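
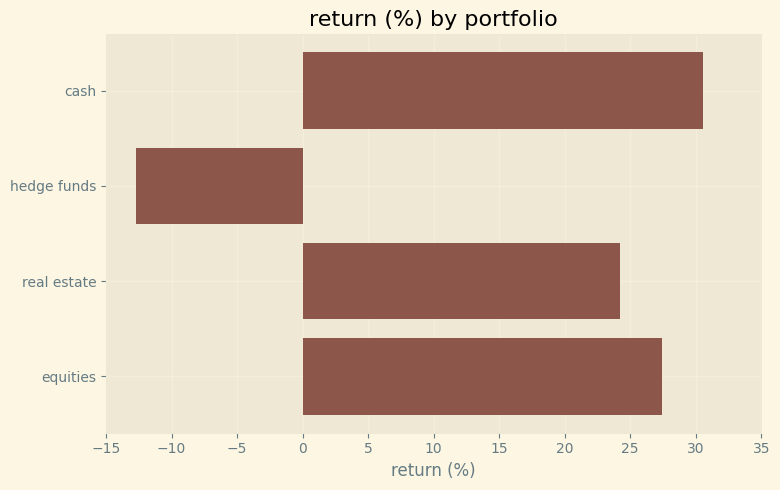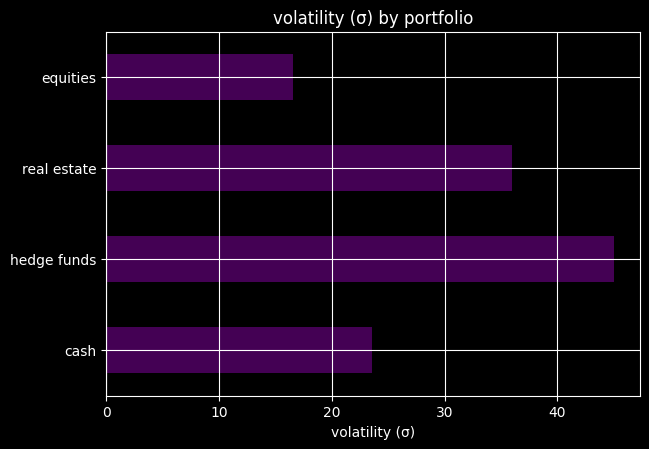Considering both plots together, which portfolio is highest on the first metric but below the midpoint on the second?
Chart 2 median volatility (σ) ≈ 30; below-median portfolios: cash, equities. Among those, cash has the highest return (%) (≈ 30).

cash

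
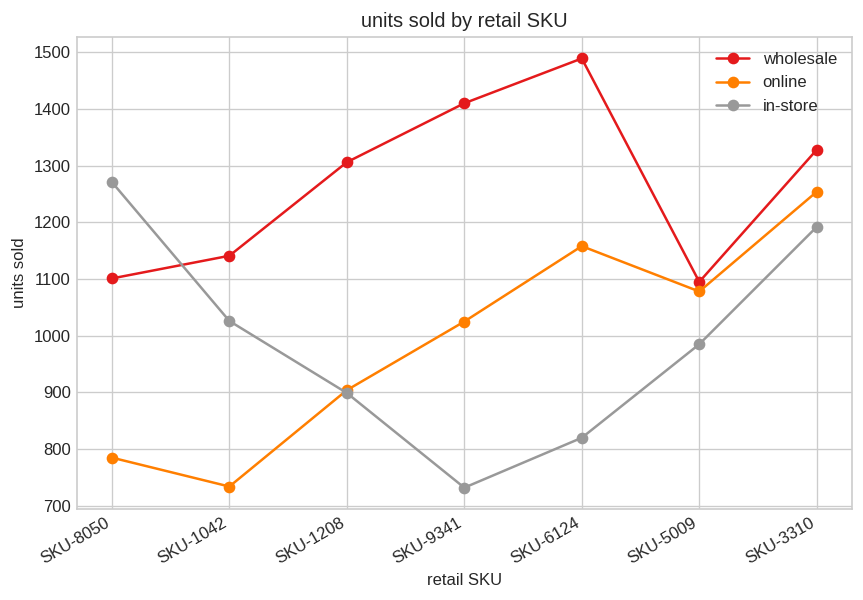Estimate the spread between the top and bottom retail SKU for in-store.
≈ 600

Max SKU-8050 ≈ 1300, min SKU-9341 ≈ 700; range ≈ 600.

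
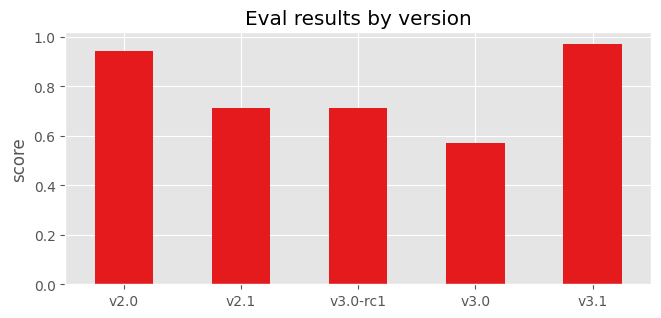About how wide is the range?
≈ 0.4

Max v3.1 ≈ 1.0, min v3.0 ≈ 0.6; range ≈ 0.4.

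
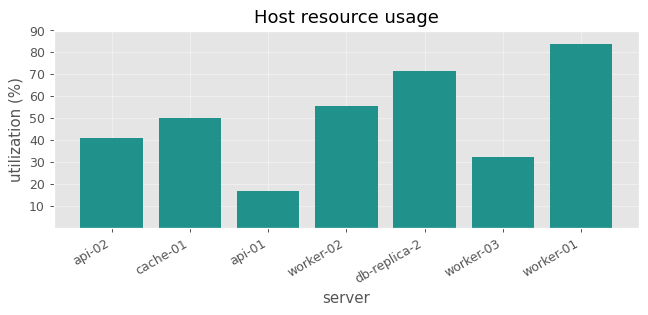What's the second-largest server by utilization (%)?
db-replica-2

Top 3: worker-01 ≈ 80, db-replica-2 ≈ 70, worker-02 ≈ 60.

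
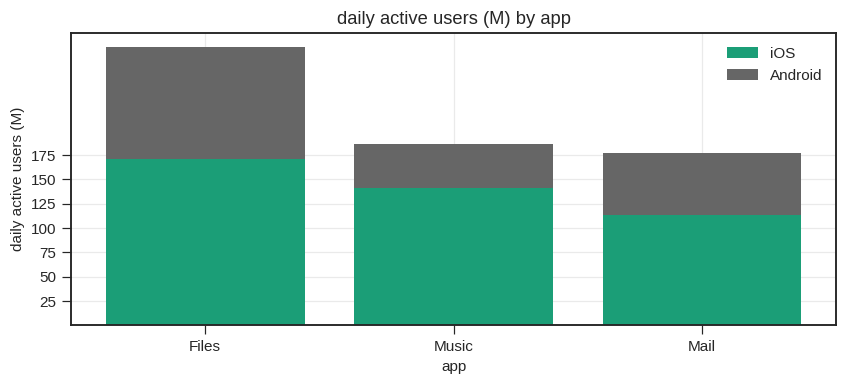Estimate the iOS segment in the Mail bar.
≈ 125

iOS top ≈ 125, bottom ≈ 0; segment ≈ 125.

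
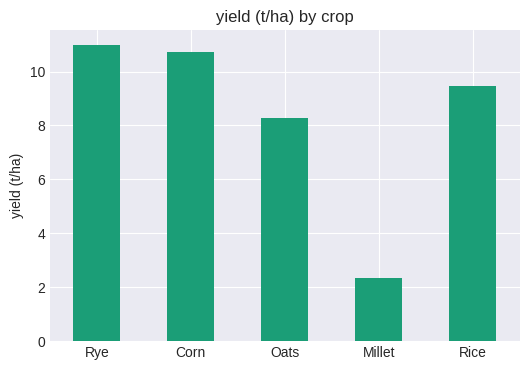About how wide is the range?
Max Rye ≈ 11, min Millet ≈ 2; range ≈ 9.

≈ 9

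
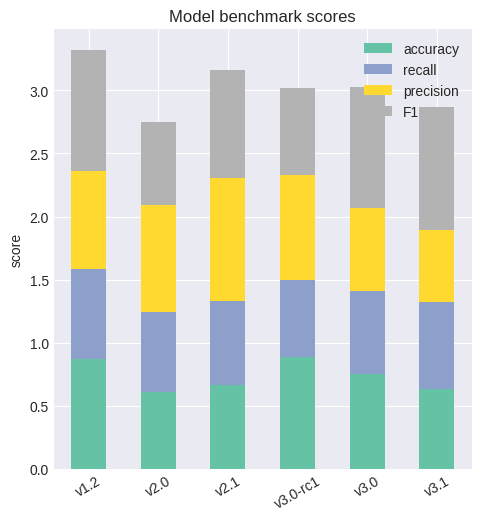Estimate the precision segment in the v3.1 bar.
precision top ≈ 2.0, bottom ≈ 1.5; segment ≈ 0.5.

≈ 0.5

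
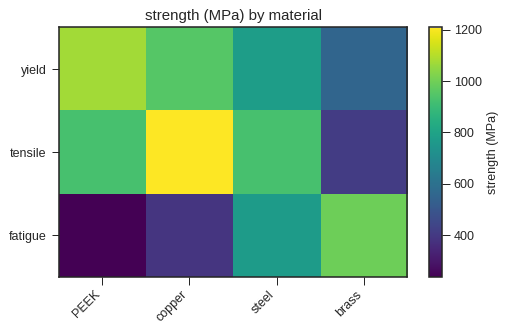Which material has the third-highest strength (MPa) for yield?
Top 4 for yield: PEEK ≈ 1100, copper ≈ 1000, steel ≈ 800, brass ≈ 600.

steel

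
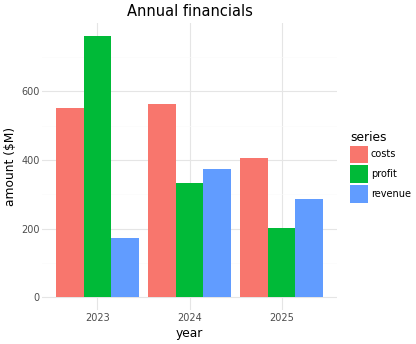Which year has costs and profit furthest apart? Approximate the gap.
2024: costs ≈ 600, profit ≈ 300 → gap ≈ 300. Next-largest (2023) is only ≈ 200.

2024, ≈ 300 $M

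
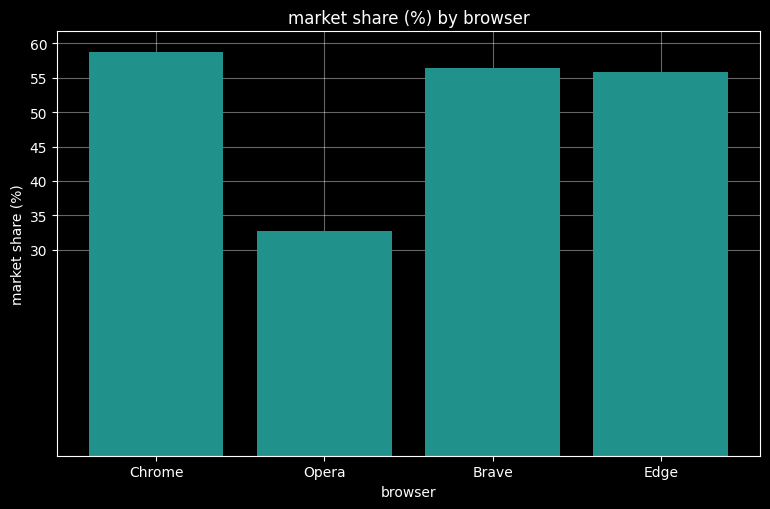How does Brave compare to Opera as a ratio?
Brave ≈ 55, Opera ≈ 35; 55/35 ≈ 1.57.

≈ 1.57×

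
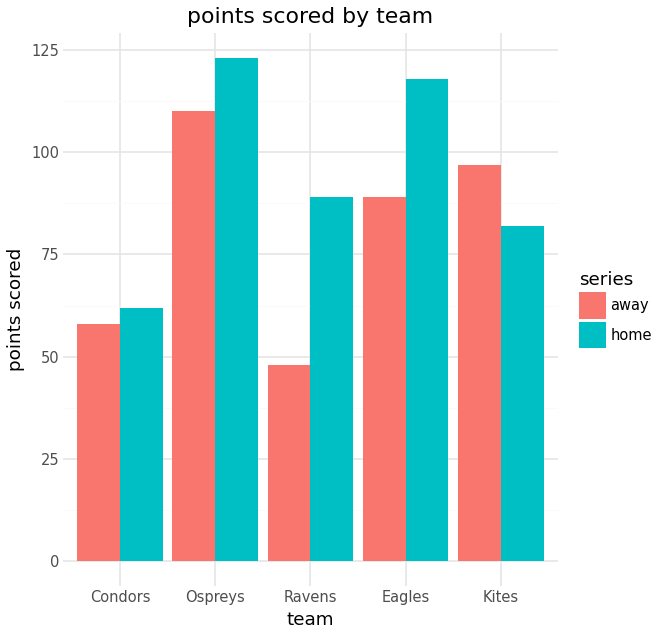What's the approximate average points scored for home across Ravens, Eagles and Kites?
≈ 93

(80 + 120 + 80) / 3 ≈ 93.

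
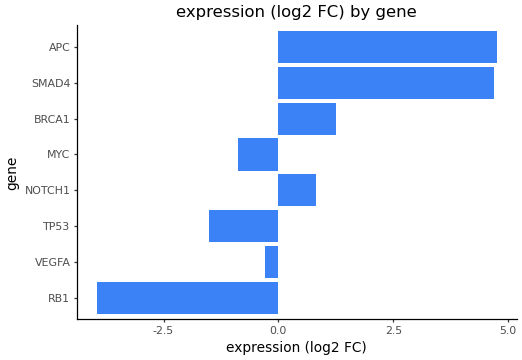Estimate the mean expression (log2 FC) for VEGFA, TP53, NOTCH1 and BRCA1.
≈ 0

(0 + -2 + 1 + 1) / 4 ≈ 0.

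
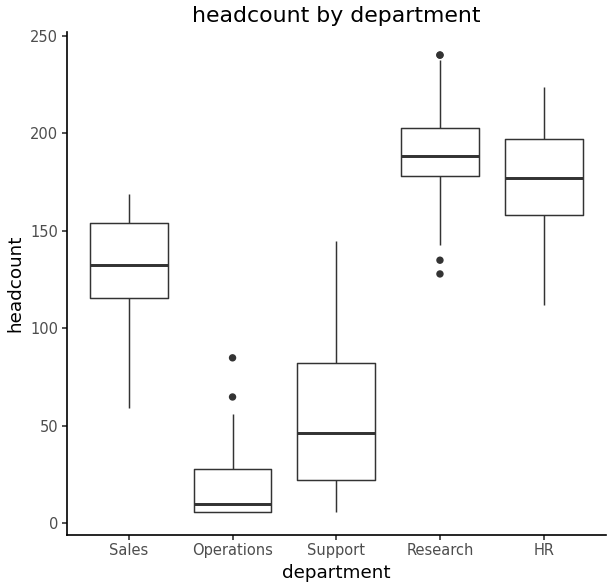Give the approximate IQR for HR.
≈ 40

Q3 ≈ 200, Q1 ≈ 160; IQR ≈ 40.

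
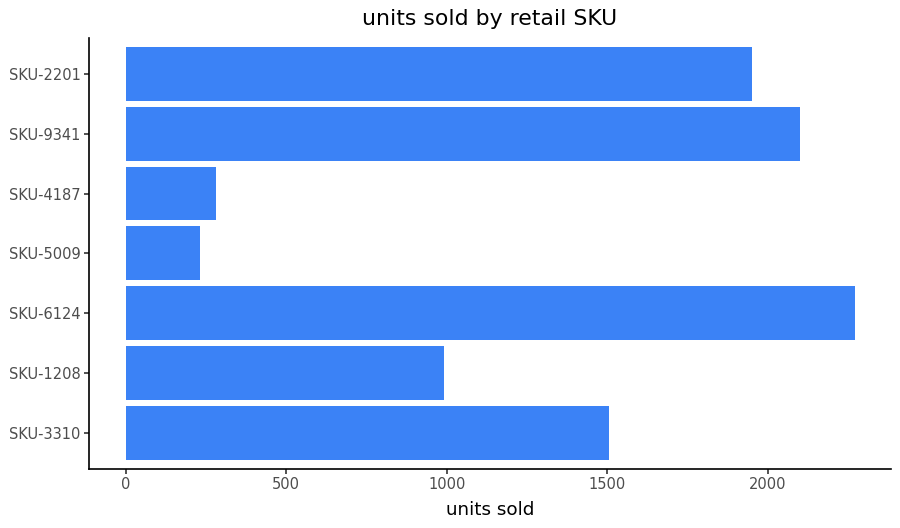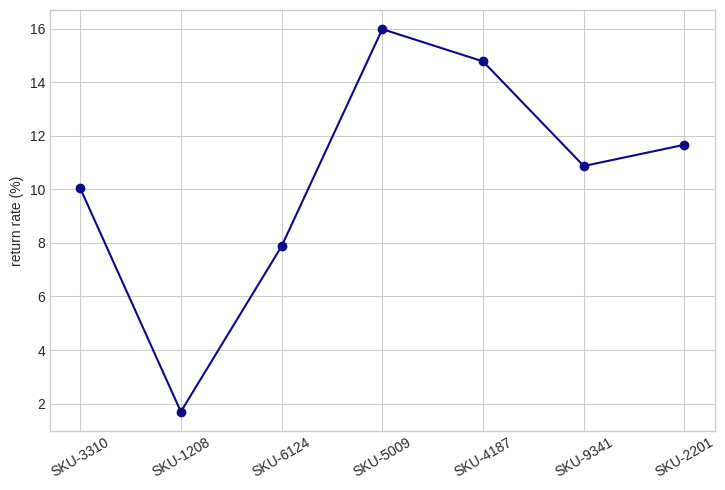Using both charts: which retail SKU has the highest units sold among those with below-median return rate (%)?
SKU-6124

Chart 2 median return rate (%) ≈ 10; below-median retail SKUs: SKU-3310, SKU-1208, SKU-6124. Among those, SKU-6124 has the highest units sold (≈ 2500).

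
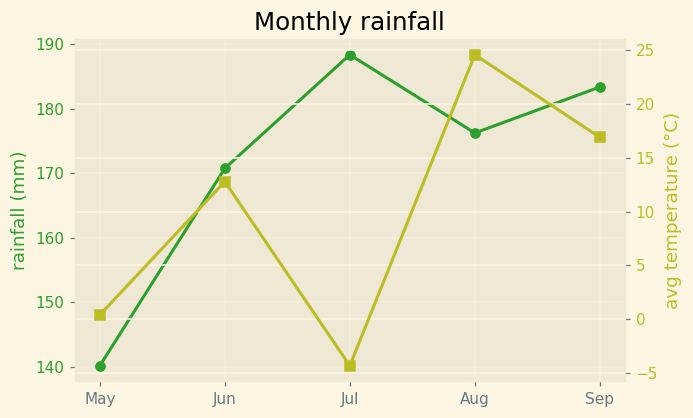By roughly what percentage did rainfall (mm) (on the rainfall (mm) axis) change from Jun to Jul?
≈ +11.8%

Jun ≈ 170, Jul ≈ 190; (190 − 170) / 170 ≈ +11.8%.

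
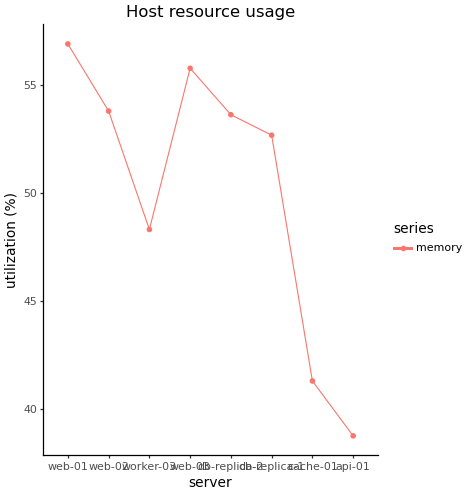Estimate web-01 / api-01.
web-01 ≈ 56, api-01 ≈ 38; 56/38 ≈ 1.47.

≈ 1.47×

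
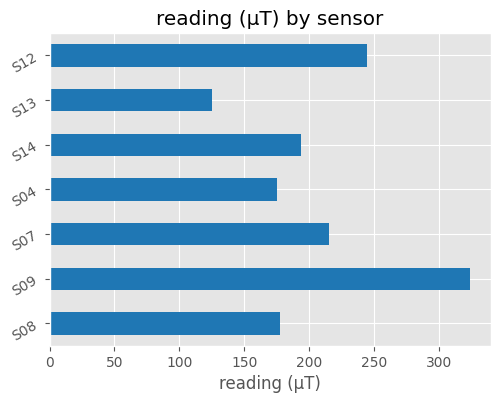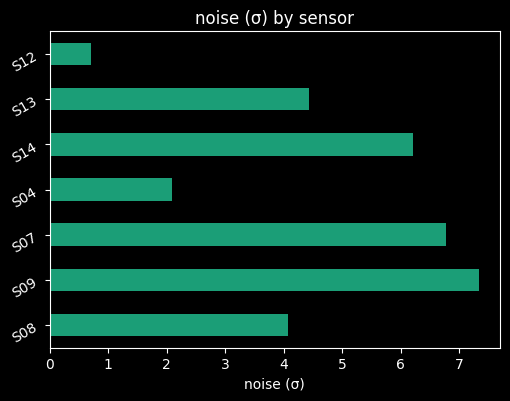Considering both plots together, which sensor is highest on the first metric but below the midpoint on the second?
Chart 2 median noise (σ) ≈ 4; below-median sensors: S08, S04, S12. Among those, S12 has the highest reading (µT) (≈ 250).

S12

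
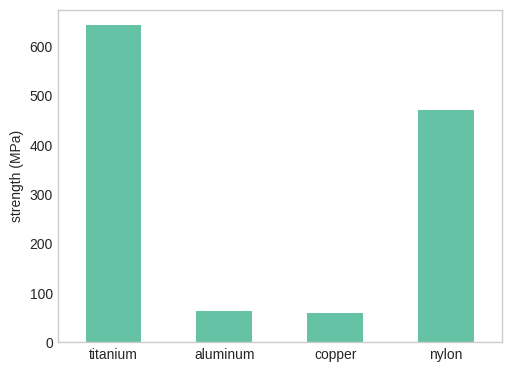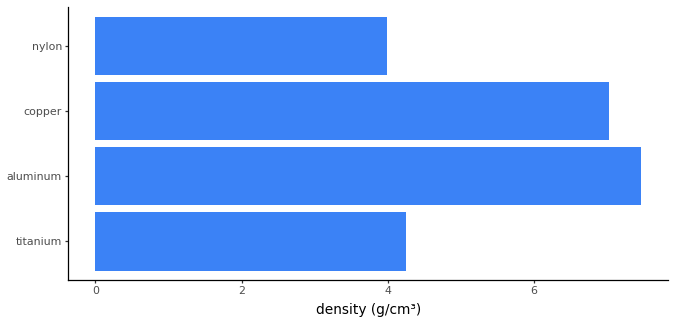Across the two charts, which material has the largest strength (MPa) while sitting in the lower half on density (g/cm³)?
titanium

Chart 2 median density (g/cm³) ≈ 6; below-median materials: titanium, nylon. Among those, titanium has the highest strength (MPa) (≈ 600).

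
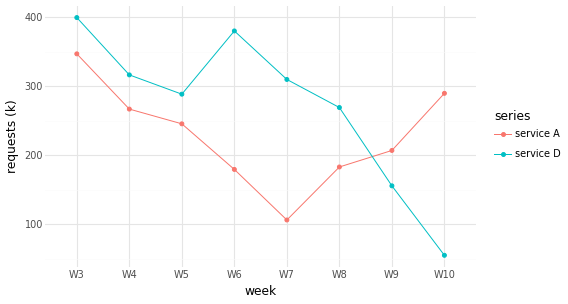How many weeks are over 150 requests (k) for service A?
Above 150: W3, W4, W5, W6, W8, W9, W10.

7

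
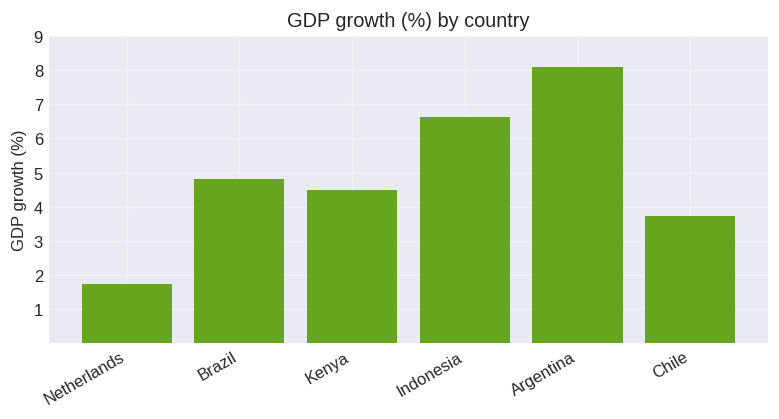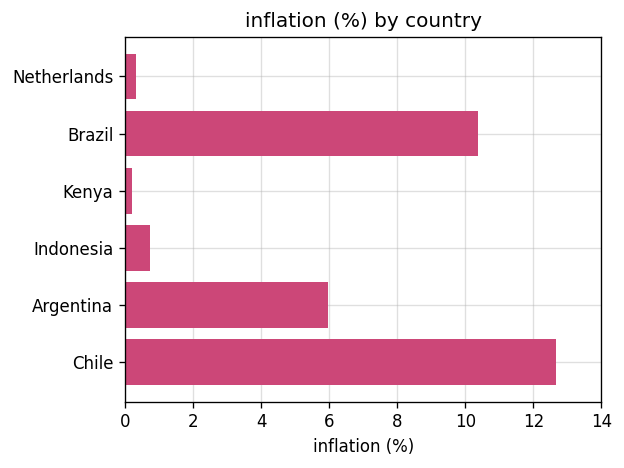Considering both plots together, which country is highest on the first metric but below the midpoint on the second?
Indonesia

Chart 2 median inflation (%) ≈ 4; below-median countries: Netherlands, Kenya, Indonesia. Among those, Indonesia has the highest GDP growth (%) (≈ 7).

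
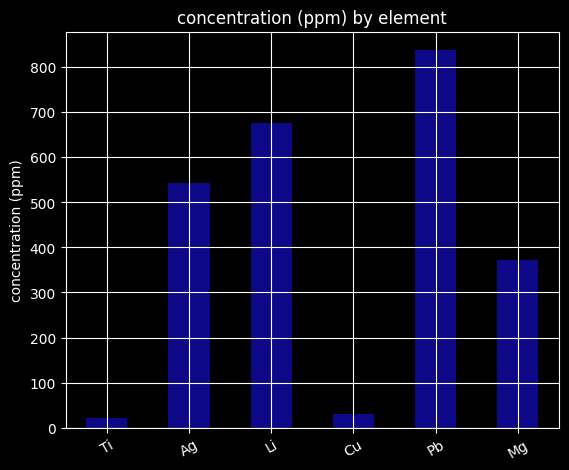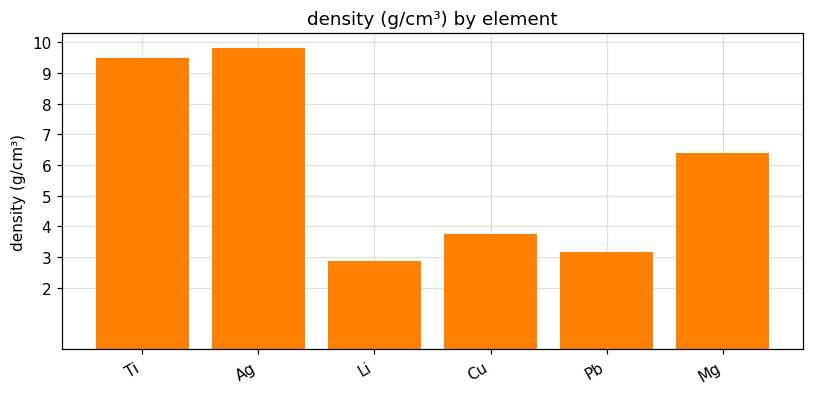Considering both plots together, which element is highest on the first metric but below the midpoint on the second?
Chart 2 median density (g/cm³) ≈ 5; below-median elements: Li, Cu, Pb. Among those, Pb has the highest concentration (ppm) (≈ 800).

Pb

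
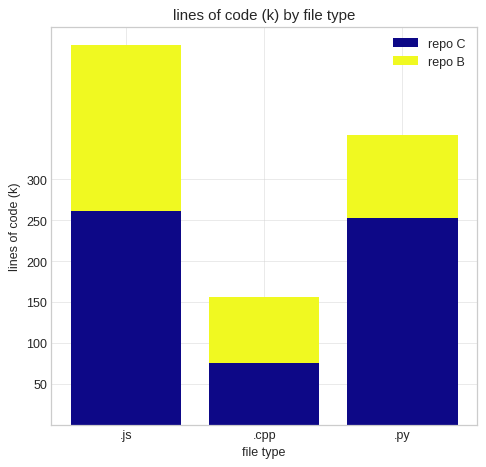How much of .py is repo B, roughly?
repo B top ≈ 350, bottom ≈ 250; segment ≈ 100.

≈ 100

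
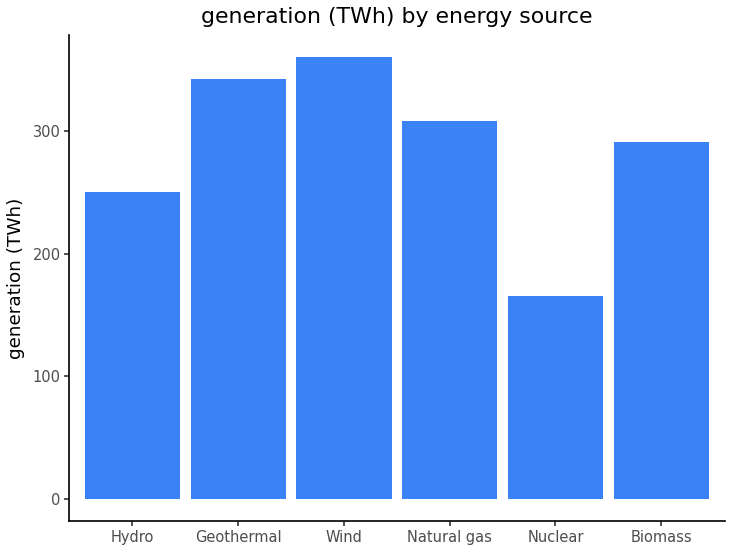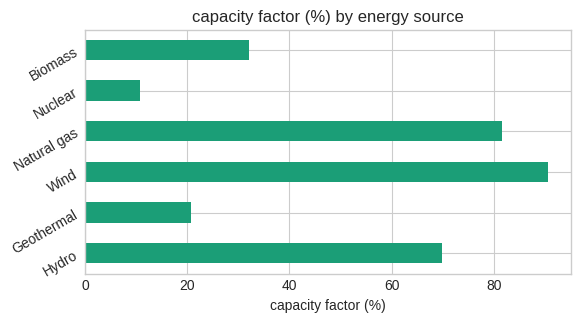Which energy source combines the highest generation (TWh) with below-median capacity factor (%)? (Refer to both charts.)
Geothermal

Chart 2 median capacity factor (%) ≈ 50; below-median energy sources: Geothermal, Nuclear, Biomass. Among those, Geothermal has the highest generation (TWh) (≈ 350).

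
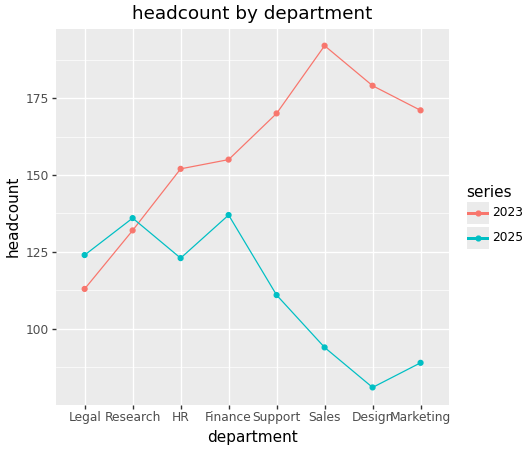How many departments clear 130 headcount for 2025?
2

Above 130: Research, Finance.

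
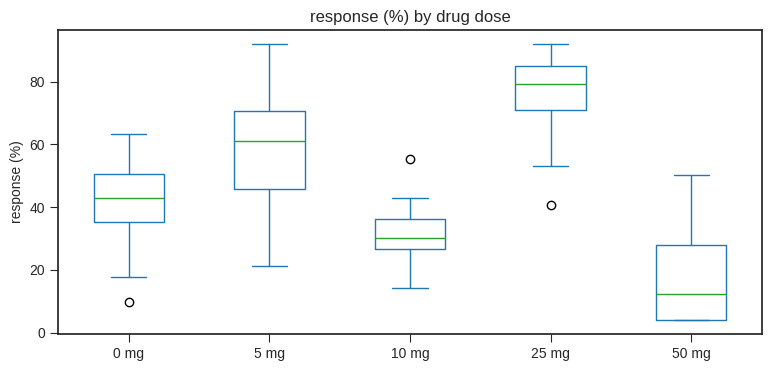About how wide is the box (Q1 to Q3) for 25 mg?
≈ 15

Q3 ≈ 85, Q1 ≈ 70; IQR ≈ 15.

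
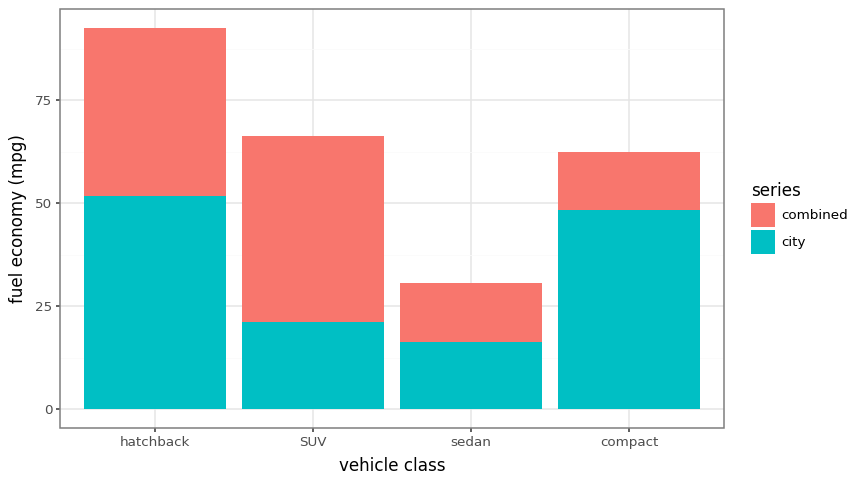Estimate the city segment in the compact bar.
≈ 50

city top ≈ 50, bottom ≈ 0; segment ≈ 50.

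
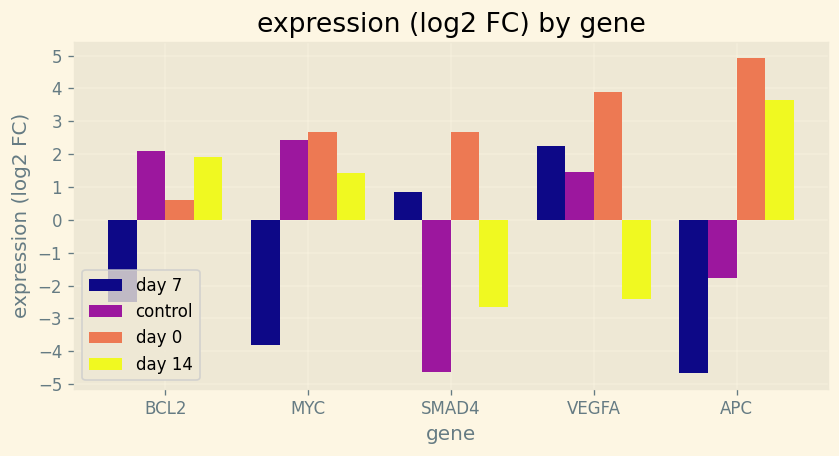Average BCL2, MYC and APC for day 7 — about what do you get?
≈ -4

(-3 + -4 + -5) / 3 ≈ -4.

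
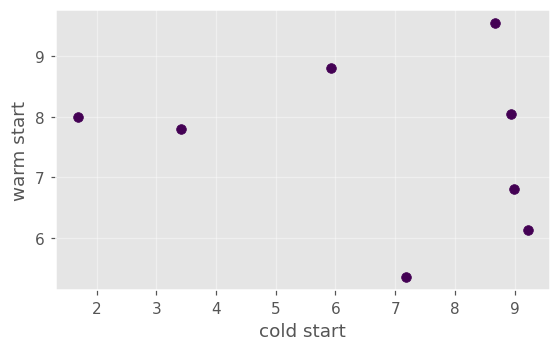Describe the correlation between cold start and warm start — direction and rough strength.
Points are roughly uncorrelated; weak (|r| ≈ 0.2).

no clear correlation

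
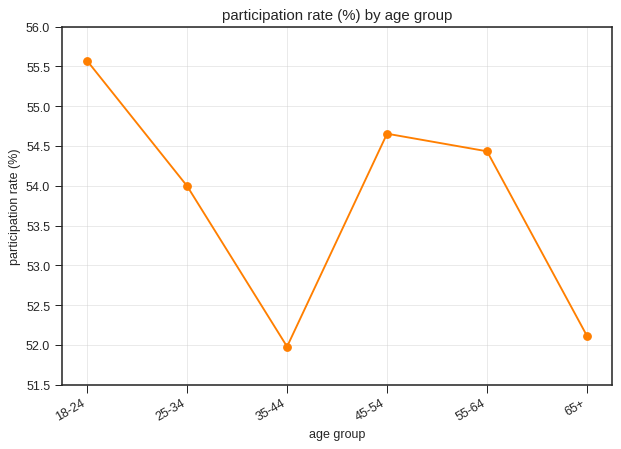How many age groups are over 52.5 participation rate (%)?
Above 52.5: 18-24, 25-34, 45-54, 55-64.

4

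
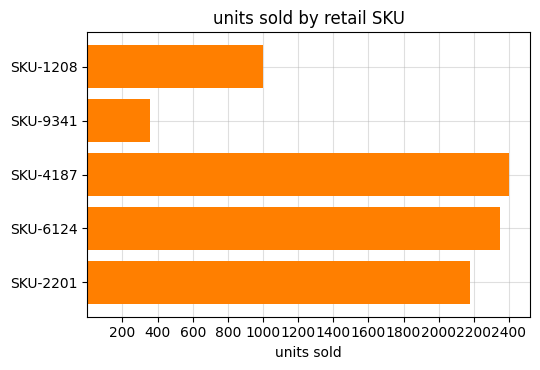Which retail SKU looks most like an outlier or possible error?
SKU-9341 ≈ 400; the rest sit between ≈ 1000 and ≈ 2400.

SKU-9341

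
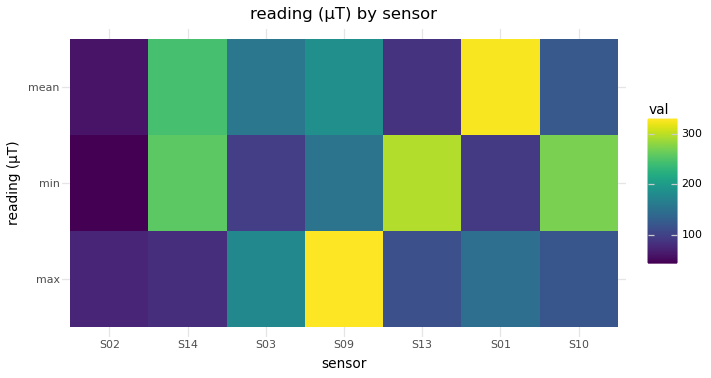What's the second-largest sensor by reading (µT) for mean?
Top 3 for mean: S01 ≈ 325, S14 ≈ 250, S09 ≈ 175.

S14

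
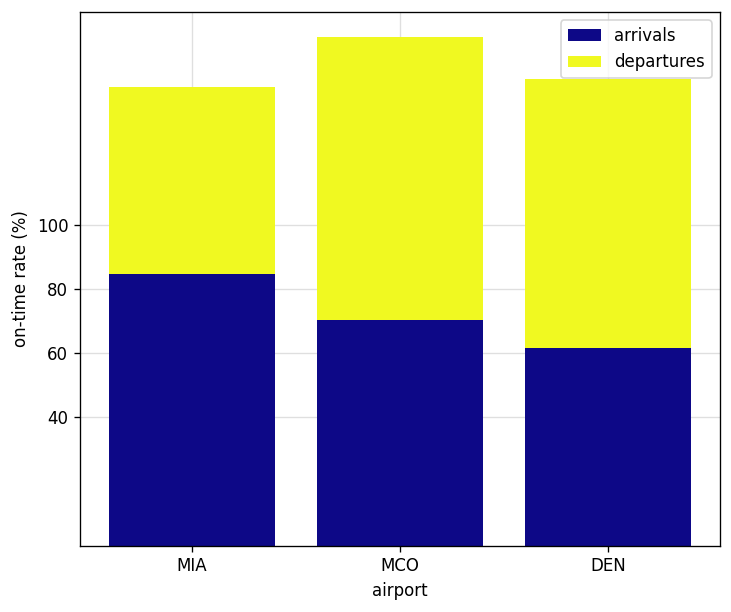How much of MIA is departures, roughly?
departures top ≈ 140, bottom ≈ 80; segment ≈ 60.

≈ 60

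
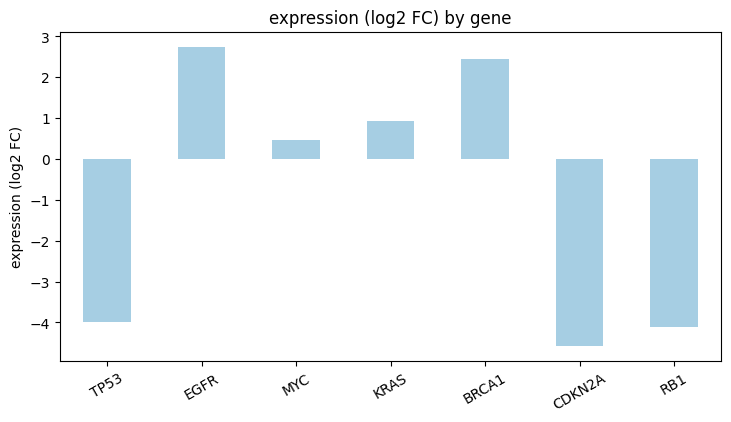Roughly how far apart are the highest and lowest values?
≈ 8

Max EGFR ≈ 3, min CDKN2A ≈ -5; range ≈ 8.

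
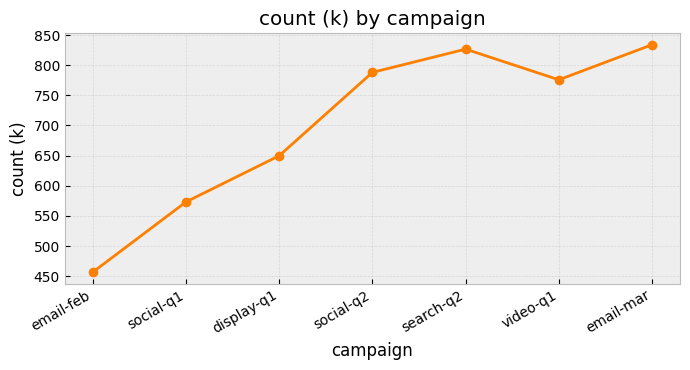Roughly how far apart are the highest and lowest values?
≈ 400

Max email-mar ≈ 850, min email-feb ≈ 450; range ≈ 400.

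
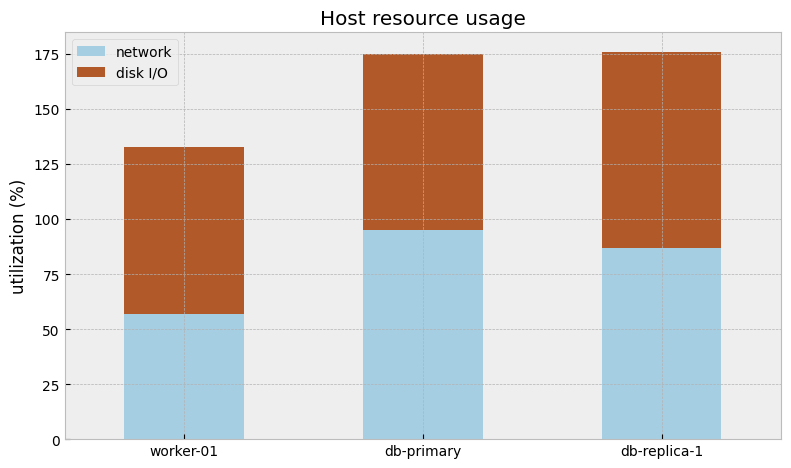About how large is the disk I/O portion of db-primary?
≈ 80

disk I/O top ≈ 180, bottom ≈ 100; segment ≈ 80.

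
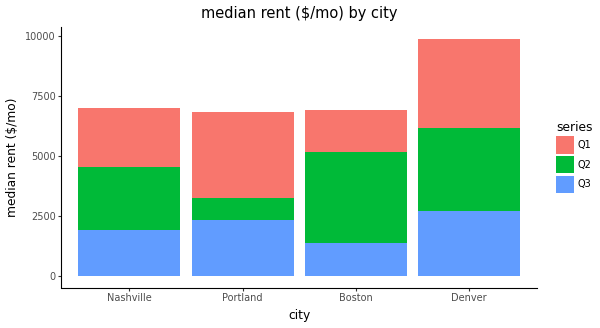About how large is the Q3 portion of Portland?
≈ 2000

Q3 top ≈ 2000, bottom ≈ 0; segment ≈ 2000.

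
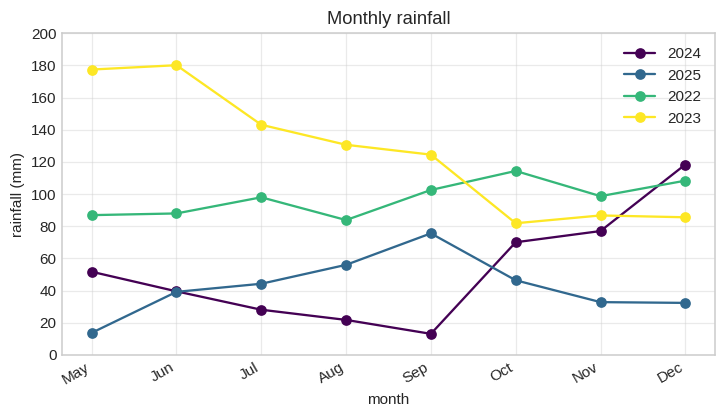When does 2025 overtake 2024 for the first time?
Jul

Jun: 2025 ≈ 40 vs 2024 ≈ 40 (not yet); Jul: 2025 ≈ 40 vs 2024 ≈ 20 (first crossover).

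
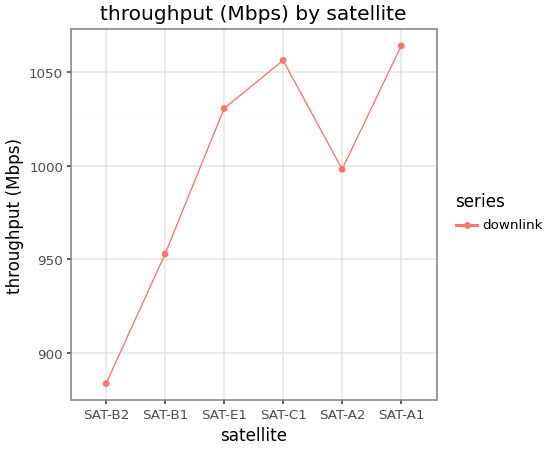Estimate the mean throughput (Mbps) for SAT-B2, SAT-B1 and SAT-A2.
≈ 947

(880 + 960 + 1000) / 3 ≈ 947.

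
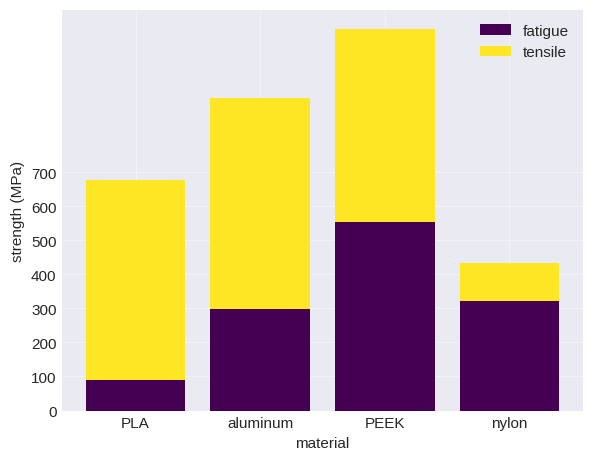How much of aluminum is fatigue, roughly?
≈ 300

fatigue top ≈ 300, bottom ≈ 0; segment ≈ 300.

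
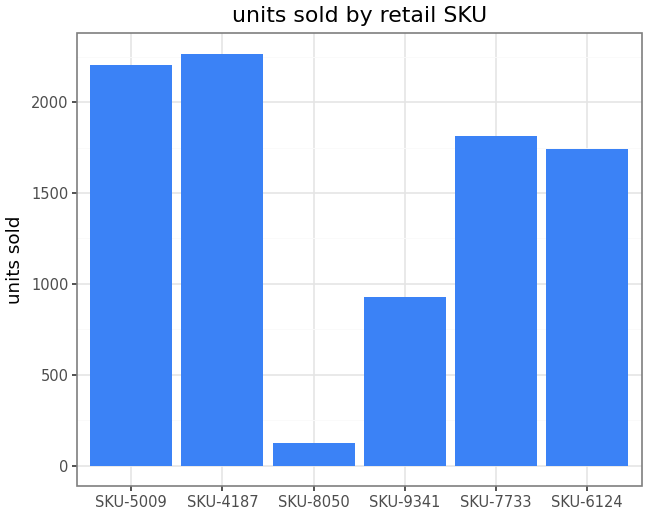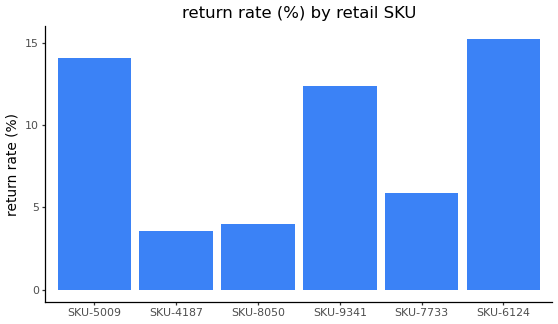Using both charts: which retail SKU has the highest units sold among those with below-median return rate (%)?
SKU-4187

Chart 2 median return rate (%) ≈ 10; below-median retail SKUs: SKU-4187, SKU-8050, SKU-7733. Among those, SKU-4187 has the highest units sold (≈ 2500).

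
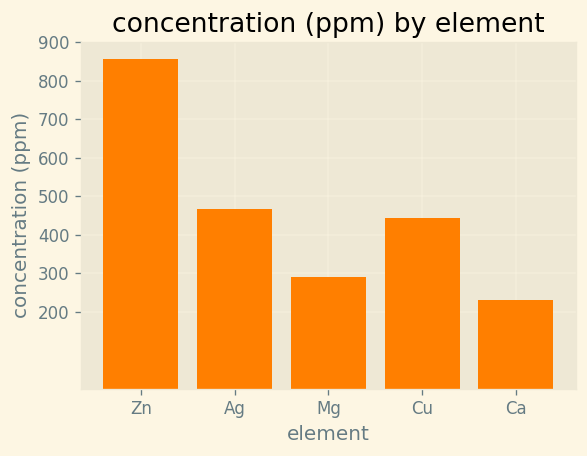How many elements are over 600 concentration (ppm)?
Above 600: Zn.

1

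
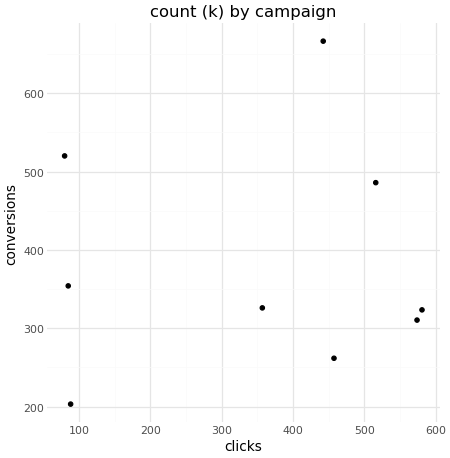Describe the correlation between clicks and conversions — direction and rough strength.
no clear correlation

Points are roughly uncorrelated; weak (|r| ≈ 0.1).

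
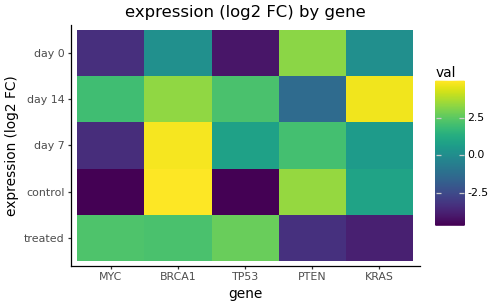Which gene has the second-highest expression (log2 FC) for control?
PTEN

Top 3 for control: BRCA1 ≈ 5, PTEN ≈ 3, KRAS ≈ 1.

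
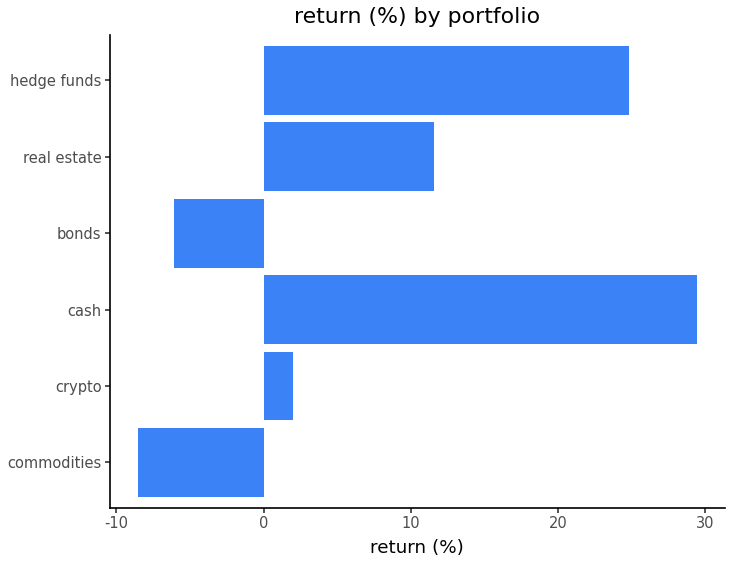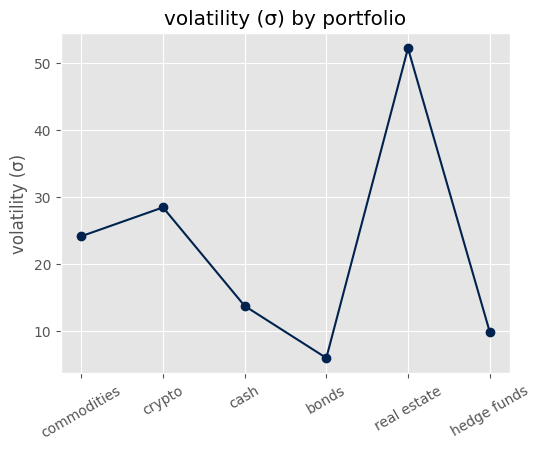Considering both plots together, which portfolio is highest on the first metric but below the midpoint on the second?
Chart 2 median volatility (σ) ≈ 20; below-median portfolios: cash, bonds, hedge funds. Among those, cash has the highest return (%) (≈ 30).

cash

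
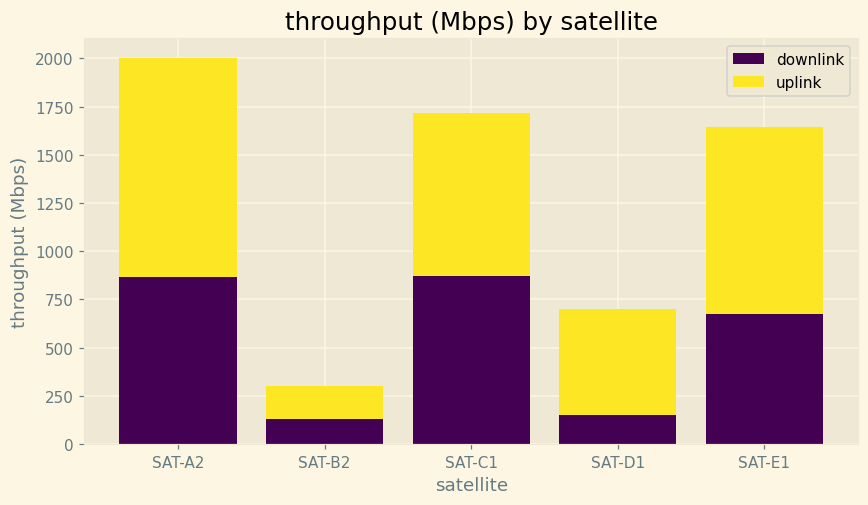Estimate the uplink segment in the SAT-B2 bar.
uplink top ≈ 400, bottom ≈ 200; segment ≈ 200.

≈ 200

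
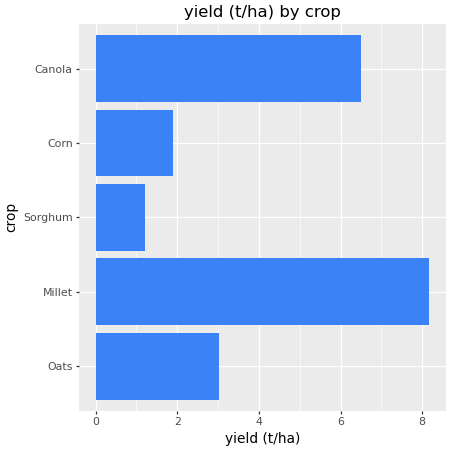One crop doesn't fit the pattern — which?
Millet

Millet ≈ 8; the rest sit between ≈ 1 and ≈ 6.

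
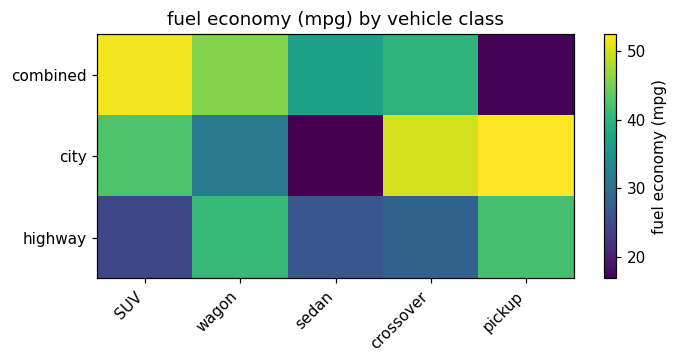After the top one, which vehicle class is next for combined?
wagon

Top 3 for combined: SUV ≈ 50, wagon ≈ 45, crossover ≈ 40.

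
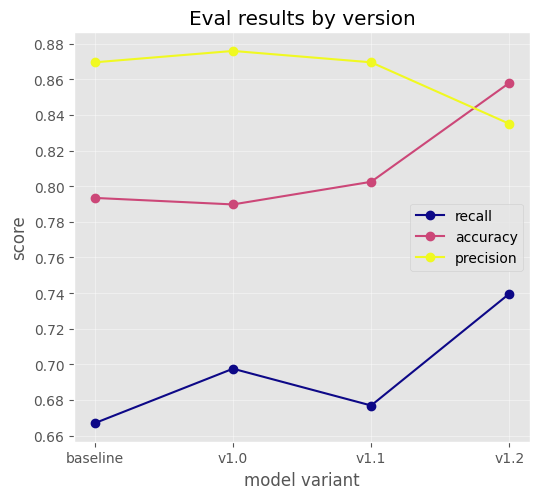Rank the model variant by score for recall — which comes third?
v1.1

Top 4 for recall: v1.2 ≈ 0.74, v1.0 ≈ 0.70, v1.1 ≈ 0.68, baseline ≈ 0.66.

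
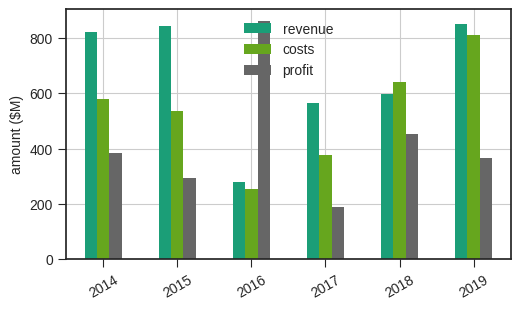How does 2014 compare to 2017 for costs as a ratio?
2014 ≈ 600, 2017 ≈ 400; 600/400 ≈ 1.5.

≈ 1.5×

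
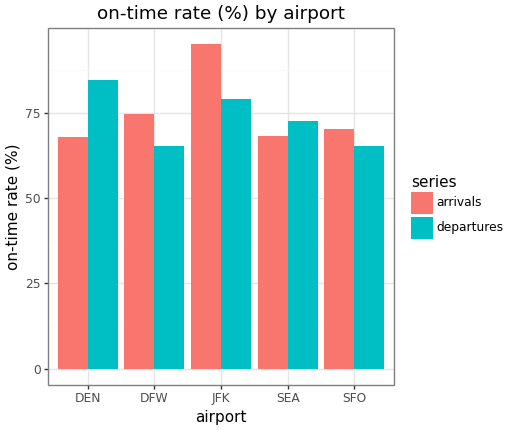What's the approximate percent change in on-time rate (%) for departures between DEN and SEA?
DEN ≈ 80, SEA ≈ 70; (70 − 80) / 80 ≈ -12.5%.

≈ -12.5%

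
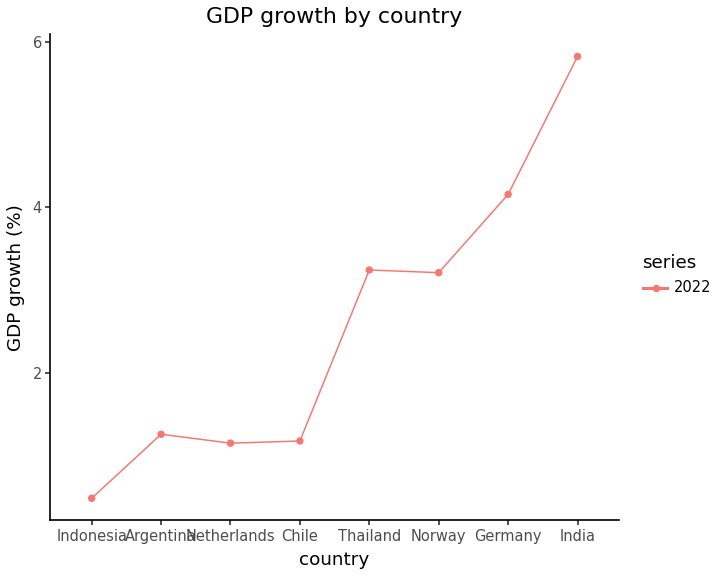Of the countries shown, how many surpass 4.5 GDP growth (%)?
Above 4.5: India.

1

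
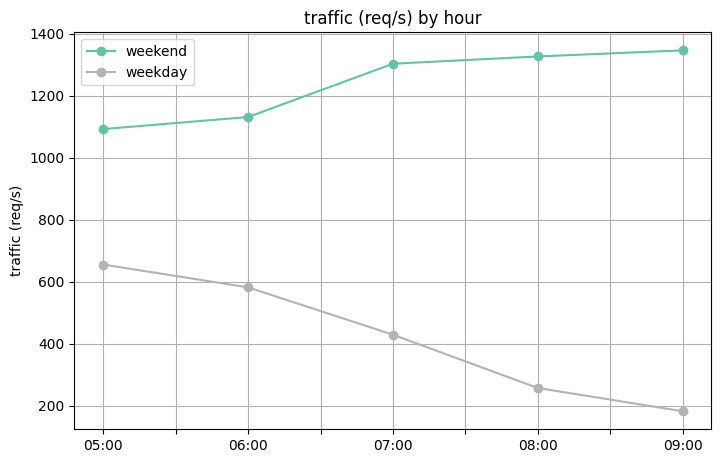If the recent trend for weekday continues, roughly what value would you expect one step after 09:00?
Last three: 400, 300, 200 → slope ≈ -100/step → next ≈ 100.

≈ 100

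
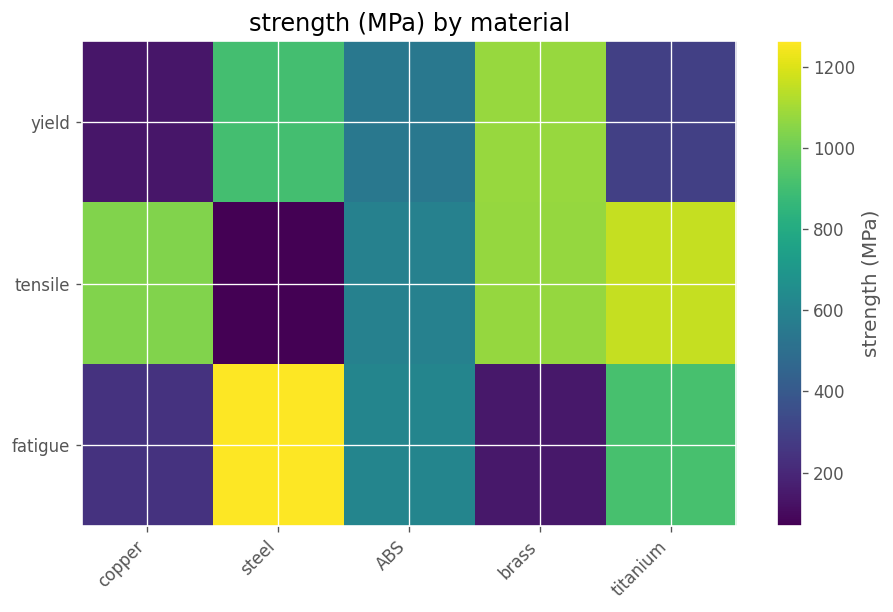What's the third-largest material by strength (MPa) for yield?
Top 4 for yield: brass ≈ 1100, steel ≈ 900, ABS ≈ 500, titanium ≈ 300.

ABS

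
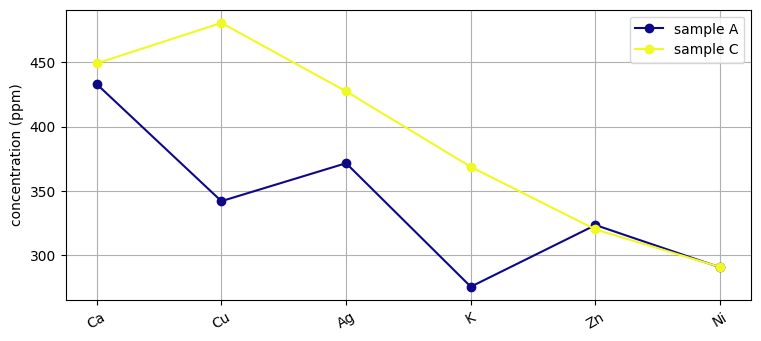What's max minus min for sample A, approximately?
Max Ca ≈ 440, min K ≈ 280; range ≈ 160.

≈ 160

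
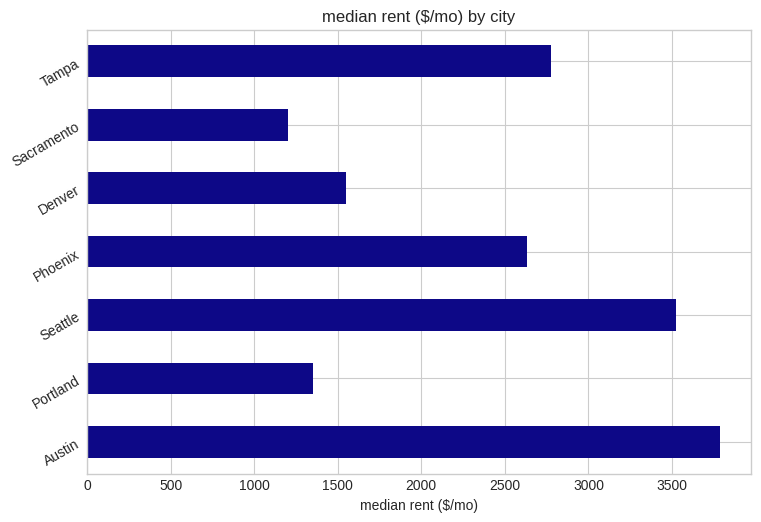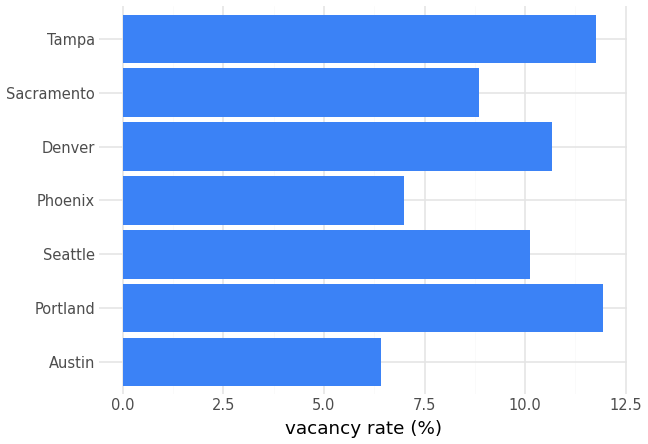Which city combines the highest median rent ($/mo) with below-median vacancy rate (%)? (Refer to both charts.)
Chart 2 median vacancy rate (%) ≈ 10; below-median cities: Austin, Phoenix, Sacramento. Among those, Austin has the highest median rent ($/mo) (≈ 4000).

Austin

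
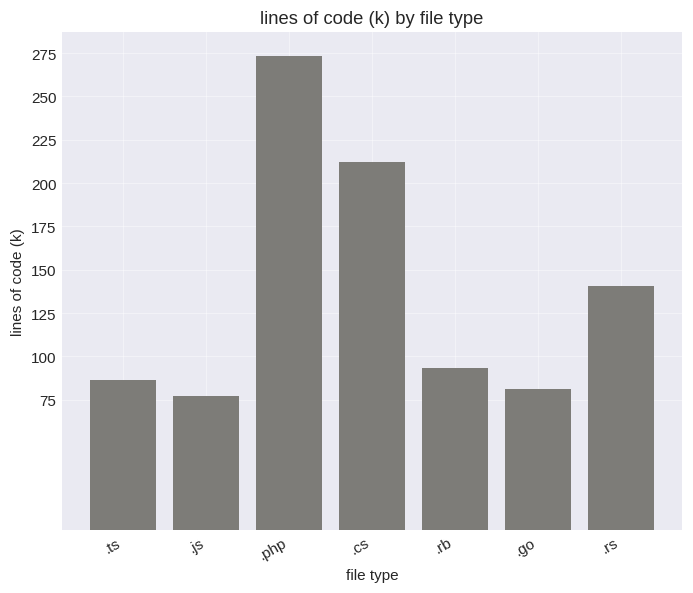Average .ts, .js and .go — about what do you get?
≈ 75

(75 + 75 + 75) / 3 ≈ 75.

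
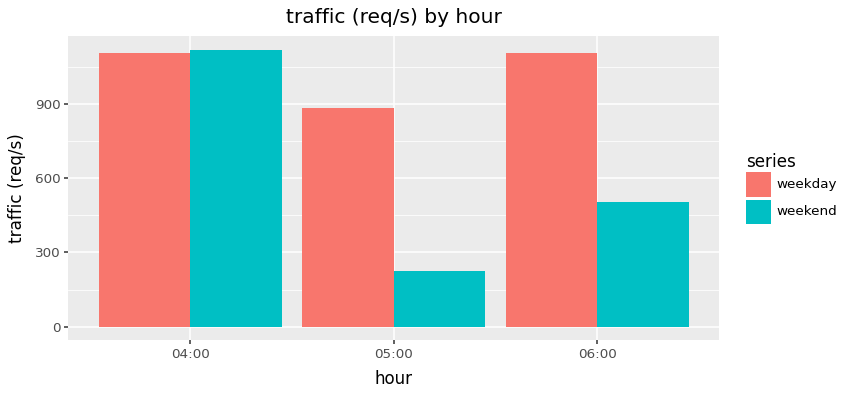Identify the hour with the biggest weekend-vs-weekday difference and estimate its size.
05:00, ≈ 700 req/s

05:00: weekend ≈ 200, weekday ≈ 900 → gap ≈ 700. Next-largest (06:00) is only ≈ 600.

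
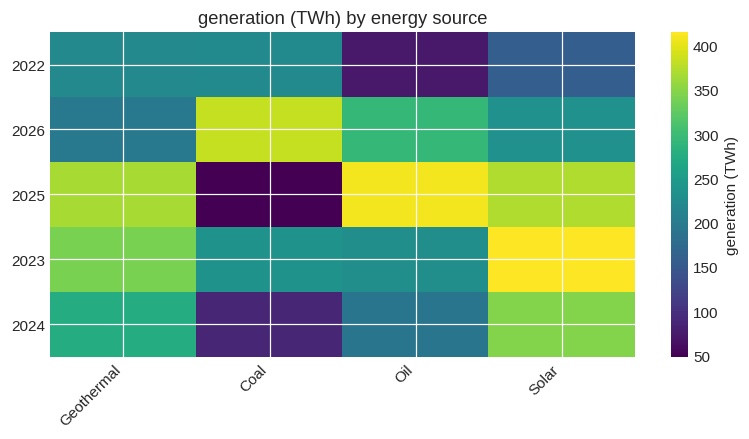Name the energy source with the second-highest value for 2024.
Top 3 for 2024: Solar ≈ 350, Geothermal ≈ 300, Oil ≈ 200.

Geothermal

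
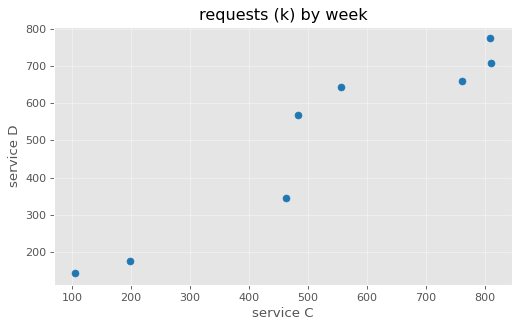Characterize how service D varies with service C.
positive, strong

Points are positively correlated; strong (|r| ≈ 1.0).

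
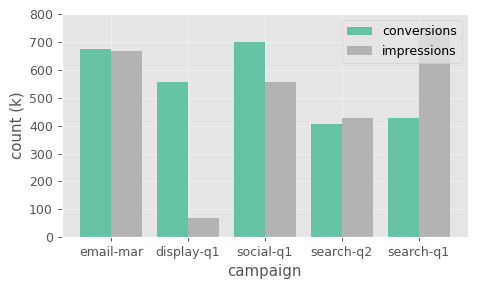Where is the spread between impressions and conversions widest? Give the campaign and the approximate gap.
display-q1: impressions ≈ 100, conversions ≈ 600 → gap ≈ 500. Next-largest (search-q1) is only ≈ 400.

display-q1, ≈ 500 k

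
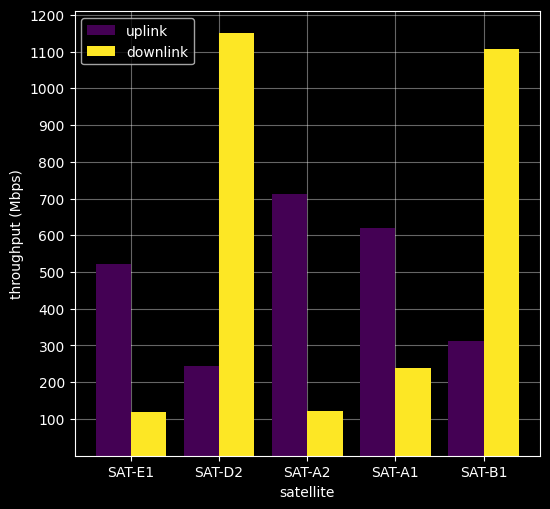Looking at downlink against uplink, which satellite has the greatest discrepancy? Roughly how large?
SAT-D2: downlink ≈ 1200, uplink ≈ 200 → gap ≈ 1000. Next-largest (SAT-B1) is only ≈ 800.

SAT-D2, ≈ 1000 Mbps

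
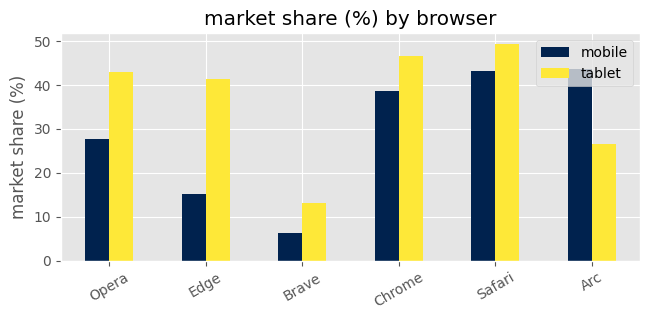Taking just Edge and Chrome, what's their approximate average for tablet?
≈ 42

(40 + 45) / 2 ≈ 42.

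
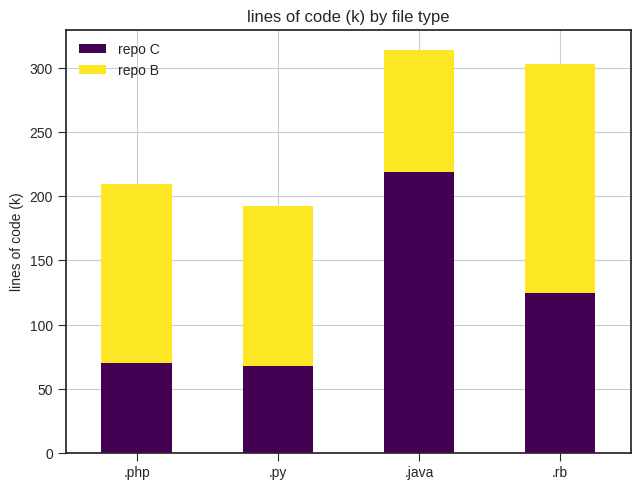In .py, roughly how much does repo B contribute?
≈ 150

repo B top ≈ 200, bottom ≈ 50; segment ≈ 150.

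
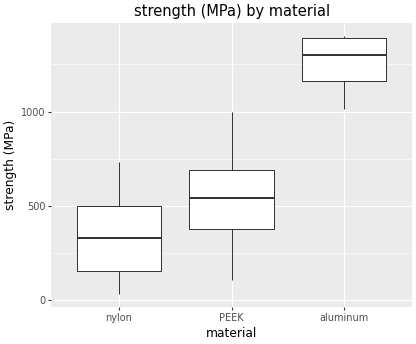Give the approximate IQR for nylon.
≈ 300

Q3 ≈ 500, Q1 ≈ 200; IQR ≈ 300.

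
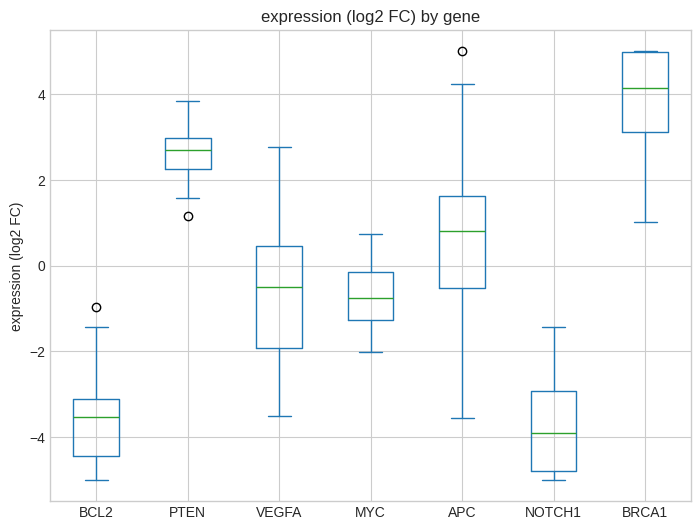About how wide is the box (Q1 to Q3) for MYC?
Q3 ≈ 0, Q1 ≈ -1; IQR ≈ 1.

≈ 1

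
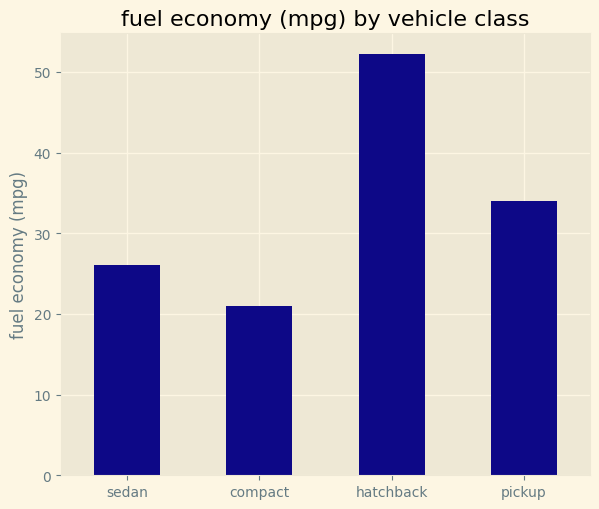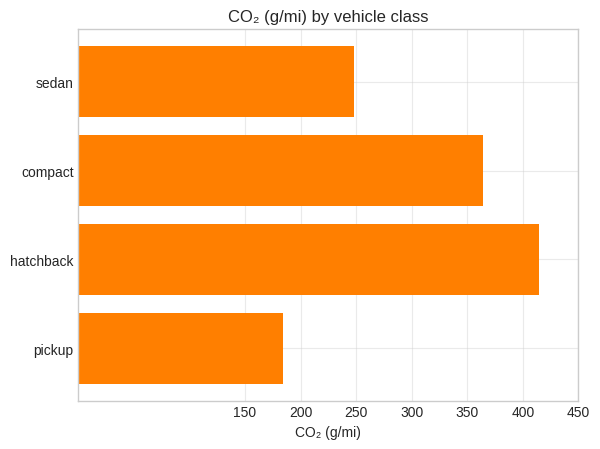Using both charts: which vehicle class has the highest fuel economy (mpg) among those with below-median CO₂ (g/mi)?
Chart 2 median CO₂ (g/mi) ≈ 300; below-median vehicle classes: sedan, pickup. Among those, pickup has the highest fuel economy (mpg) (≈ 35).

pickup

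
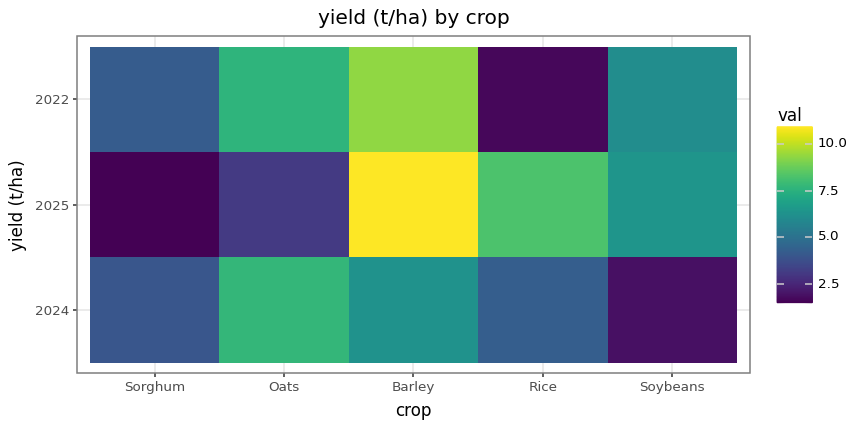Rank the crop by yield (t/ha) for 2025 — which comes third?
Soybeans

Top 4 for 2025: Barley ≈ 11, Rice ≈ 8, Soybeans ≈ 6, Oats ≈ 3.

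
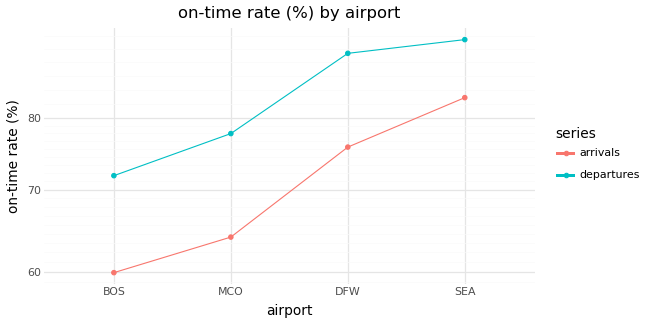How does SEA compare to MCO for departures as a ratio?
≈ 1.19×

SEA ≈ 95, MCO ≈ 80; 95/80 ≈ 1.19.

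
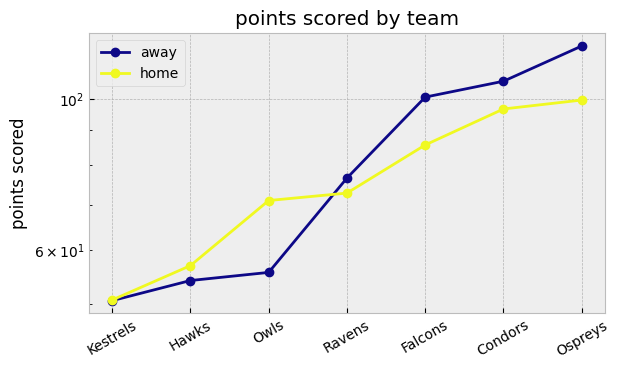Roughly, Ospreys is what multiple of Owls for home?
Ospreys ≈ 100, Owls ≈ 70; 100/70 ≈ 1.43.

≈ 1.43×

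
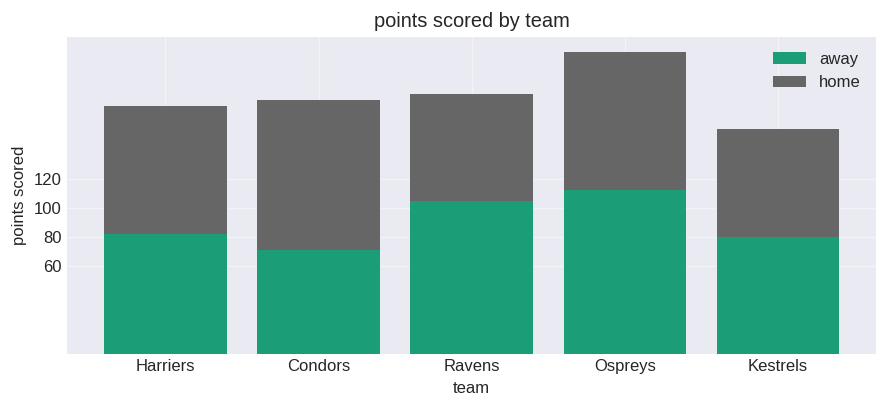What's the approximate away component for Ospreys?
≈ 120

away top ≈ 120, bottom ≈ 0; segment ≈ 120.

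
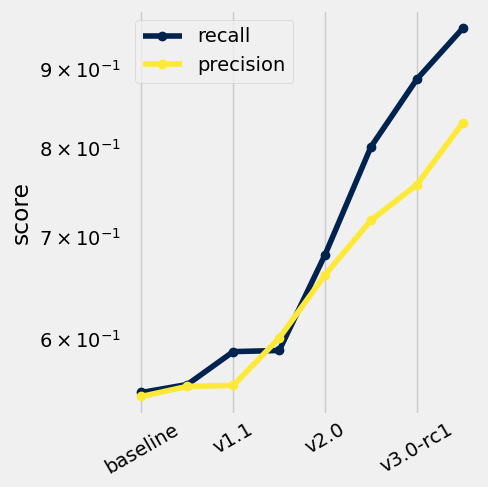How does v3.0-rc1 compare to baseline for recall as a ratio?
v3.0-rc1 ≈ 0.90, baseline ≈ 0.55; 0.90/0.55 ≈ 1.64.

≈ 1.64×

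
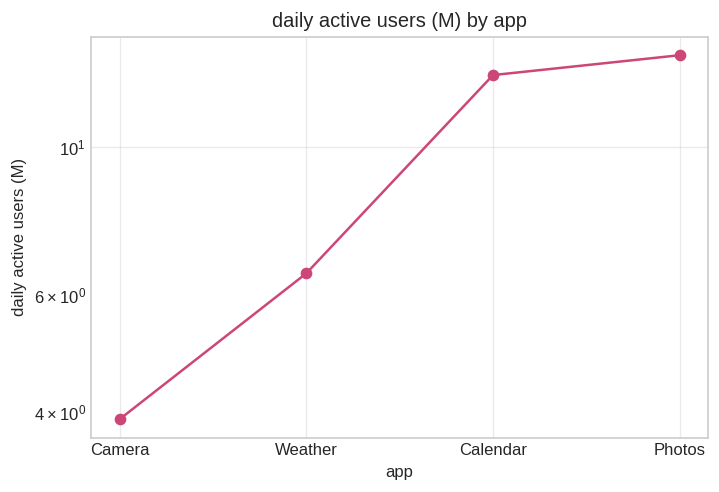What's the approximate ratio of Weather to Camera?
Weather ≈ 6, Camera ≈ 4; 6/4 ≈ 1.5.

≈ 1.5×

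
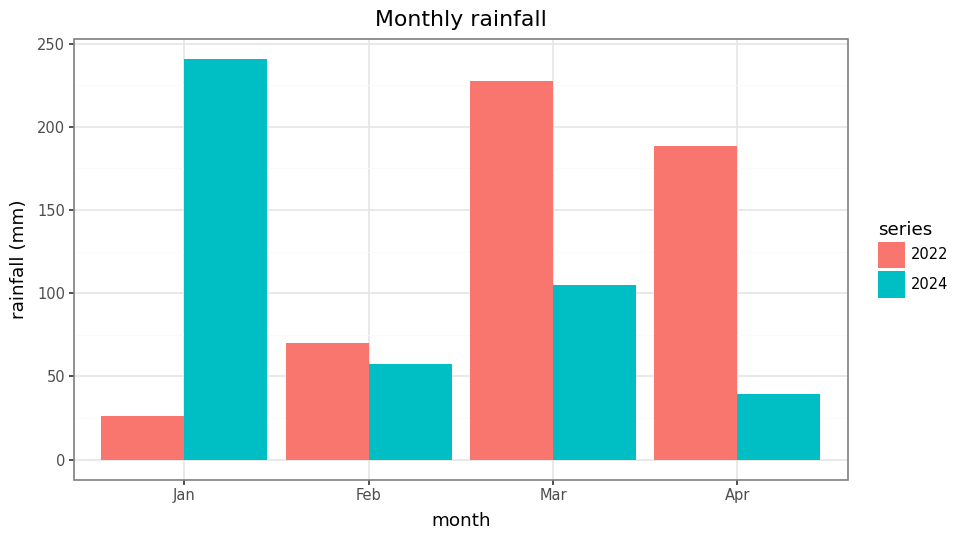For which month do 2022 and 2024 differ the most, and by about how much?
Jan, ≈ 225 mm

Jan: 2022 ≈ 25, 2024 ≈ 250 → gap ≈ 225. Next-largest (Apr) is only ≈ 150.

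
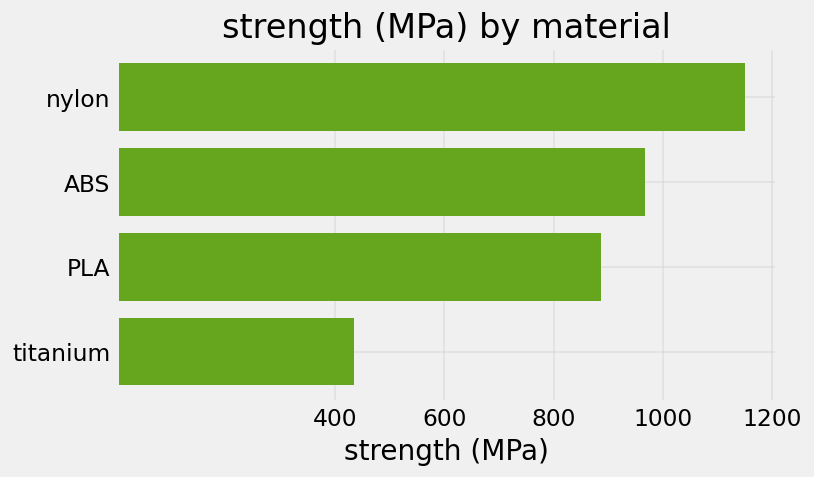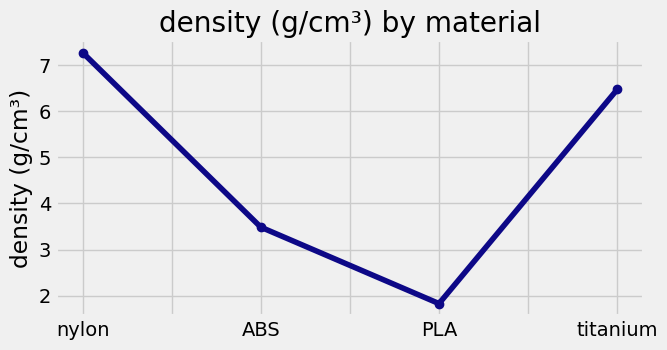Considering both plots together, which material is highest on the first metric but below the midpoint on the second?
ABS

Chart 2 median density (g/cm³) ≈ 5; below-median materials: ABS, PLA. Among those, ABS has the highest strength (MPa) (≈ 1000).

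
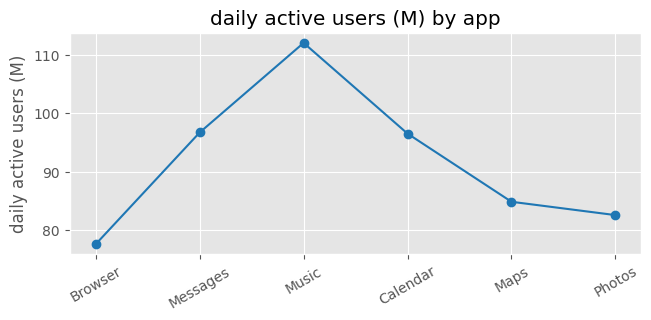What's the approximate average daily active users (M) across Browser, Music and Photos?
≈ 92

(80 + 110 + 85) / 3 ≈ 92.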